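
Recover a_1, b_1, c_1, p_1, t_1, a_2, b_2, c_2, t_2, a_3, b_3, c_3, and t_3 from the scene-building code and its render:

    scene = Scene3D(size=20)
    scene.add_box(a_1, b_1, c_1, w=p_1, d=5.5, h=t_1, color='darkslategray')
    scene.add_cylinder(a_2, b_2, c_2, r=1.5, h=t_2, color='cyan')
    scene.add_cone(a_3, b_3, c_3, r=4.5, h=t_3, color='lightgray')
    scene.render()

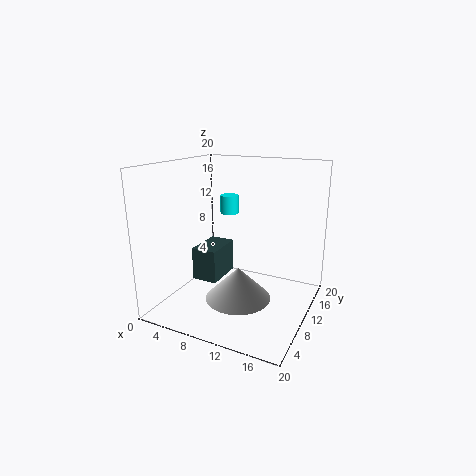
a_1 = 5, b_1 = 6, c_1 = 4.5, p_1 = 3.5, t_1 = 4.5, a_2 = 4.5, b_2 = 18, c_2 = 11, t_2 = 3, a_3 = 11, b_3 = 8, c_3 = 2, t_3 = 4.5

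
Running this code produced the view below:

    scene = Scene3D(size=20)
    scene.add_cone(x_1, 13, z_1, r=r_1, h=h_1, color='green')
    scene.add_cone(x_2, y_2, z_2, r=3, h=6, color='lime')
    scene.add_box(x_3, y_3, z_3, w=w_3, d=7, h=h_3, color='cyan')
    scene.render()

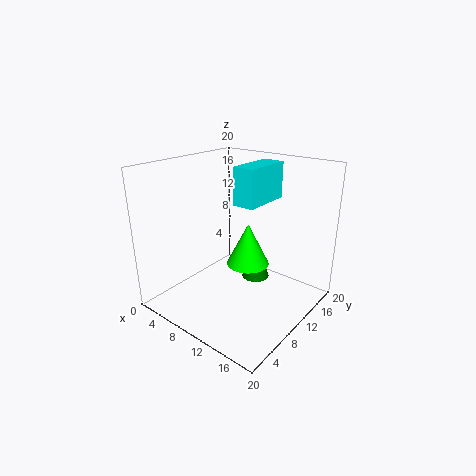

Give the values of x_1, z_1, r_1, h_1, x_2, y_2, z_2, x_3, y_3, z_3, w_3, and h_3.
x_1 = 11; z_1 = 3; r_1 = 2; h_1 = 6; x_2 = 11; y_2 = 11; z_2 = 6; x_3 = 10; y_3 = 9; z_3 = 15; w_3 = 3; h_3 = 5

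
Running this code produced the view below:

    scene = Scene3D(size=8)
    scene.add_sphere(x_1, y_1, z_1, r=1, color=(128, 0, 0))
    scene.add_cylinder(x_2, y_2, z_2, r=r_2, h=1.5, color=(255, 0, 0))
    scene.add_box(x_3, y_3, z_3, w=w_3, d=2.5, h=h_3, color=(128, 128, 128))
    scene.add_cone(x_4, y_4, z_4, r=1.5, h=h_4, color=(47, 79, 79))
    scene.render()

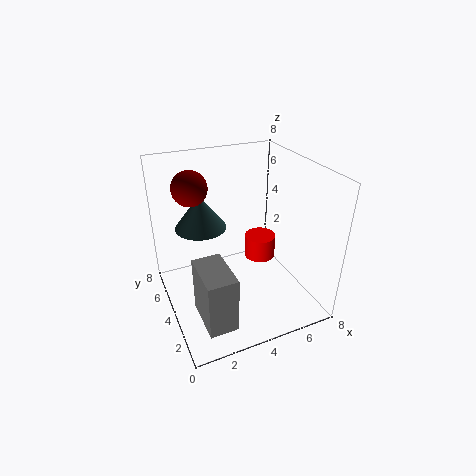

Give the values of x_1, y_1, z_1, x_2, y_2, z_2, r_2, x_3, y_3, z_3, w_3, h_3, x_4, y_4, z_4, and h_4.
x_1 = 2
y_1 = 6
z_1 = 6.5
x_2 = 6.5
y_2 = 6
z_2 = 1
r_2 = 1
x_3 = 1
y_3 = 0.5
z_3 = 1
w_3 = 1.5
h_3 = 3
x_4 = 2.5
y_4 = 6
z_4 = 4
h_4 = 2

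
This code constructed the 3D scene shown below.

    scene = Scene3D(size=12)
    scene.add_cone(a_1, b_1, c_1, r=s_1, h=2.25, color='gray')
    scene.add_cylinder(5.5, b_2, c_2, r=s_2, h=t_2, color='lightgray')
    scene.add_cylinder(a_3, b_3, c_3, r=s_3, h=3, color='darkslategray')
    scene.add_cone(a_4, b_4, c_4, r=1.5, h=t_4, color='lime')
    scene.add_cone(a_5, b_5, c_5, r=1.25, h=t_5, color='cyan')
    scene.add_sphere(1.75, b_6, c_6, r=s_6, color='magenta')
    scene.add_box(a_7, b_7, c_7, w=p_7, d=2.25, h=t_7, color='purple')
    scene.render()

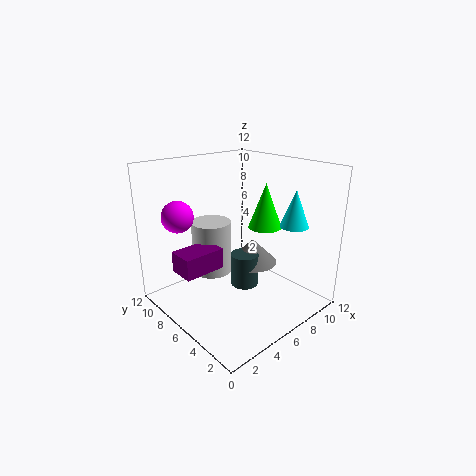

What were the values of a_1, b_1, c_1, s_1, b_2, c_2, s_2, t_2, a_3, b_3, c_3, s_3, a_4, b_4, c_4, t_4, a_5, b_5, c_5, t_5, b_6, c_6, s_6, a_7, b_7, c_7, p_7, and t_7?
a_1 = 8.75; b_1 = 7; c_1 = 2.5; s_1 = 2.25; b_2 = 9; c_2 = 2; s_2 = 1.75; t_2 = 4.75; a_3 = 7.5; b_3 = 6.75; c_3 = 0.75; s_3 = 1.25; a_4 = 9.5; b_4 = 6.25; c_4 = 6; t_4 = 4; a_5 = 10.5; b_5 = 3.75; c_5 = 6.5; t_5 = 3.25; b_6 = 8.25; c_6 = 8.25; s_6 = 1.25; a_7 = 1.25; b_7 = 6.5; c_7 = 3.5; p_7 = 3.5; t_7 = 1.75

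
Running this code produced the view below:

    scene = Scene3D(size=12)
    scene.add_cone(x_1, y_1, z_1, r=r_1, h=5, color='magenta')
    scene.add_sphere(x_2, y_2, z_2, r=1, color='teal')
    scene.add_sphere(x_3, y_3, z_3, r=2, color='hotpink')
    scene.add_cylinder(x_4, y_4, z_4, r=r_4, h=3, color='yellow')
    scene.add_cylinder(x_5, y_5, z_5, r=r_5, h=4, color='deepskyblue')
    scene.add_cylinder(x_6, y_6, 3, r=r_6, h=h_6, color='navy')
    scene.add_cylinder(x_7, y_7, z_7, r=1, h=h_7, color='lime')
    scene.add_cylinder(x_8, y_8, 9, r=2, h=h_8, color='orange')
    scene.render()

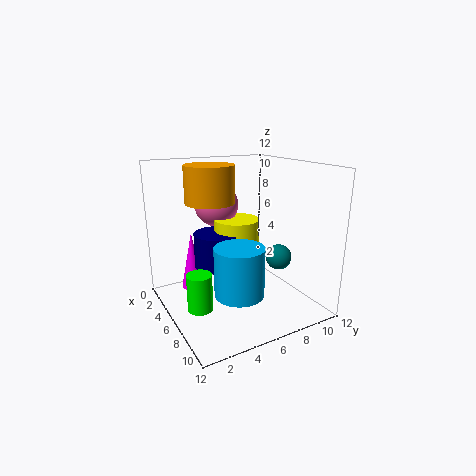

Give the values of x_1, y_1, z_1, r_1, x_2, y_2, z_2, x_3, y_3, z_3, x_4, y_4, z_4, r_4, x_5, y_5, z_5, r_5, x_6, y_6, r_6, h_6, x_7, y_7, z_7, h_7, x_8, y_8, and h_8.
x_1 = 3; y_1 = 3; z_1 = 1; r_1 = 1; x_2 = 9; y_2 = 8; z_2 = 5; x_3 = 2; y_3 = 6; z_3 = 8; x_4 = 4; y_4 = 7; z_4 = 4; r_4 = 2; x_5 = 8; y_5 = 5; z_5 = 2; r_5 = 2; x_6 = 4; y_6 = 5; r_6 = 2; h_6 = 3; x_7 = 7; y_7 = 2; z_7 = 1; h_7 = 3; x_8 = 5; y_8 = 4; h_8 = 3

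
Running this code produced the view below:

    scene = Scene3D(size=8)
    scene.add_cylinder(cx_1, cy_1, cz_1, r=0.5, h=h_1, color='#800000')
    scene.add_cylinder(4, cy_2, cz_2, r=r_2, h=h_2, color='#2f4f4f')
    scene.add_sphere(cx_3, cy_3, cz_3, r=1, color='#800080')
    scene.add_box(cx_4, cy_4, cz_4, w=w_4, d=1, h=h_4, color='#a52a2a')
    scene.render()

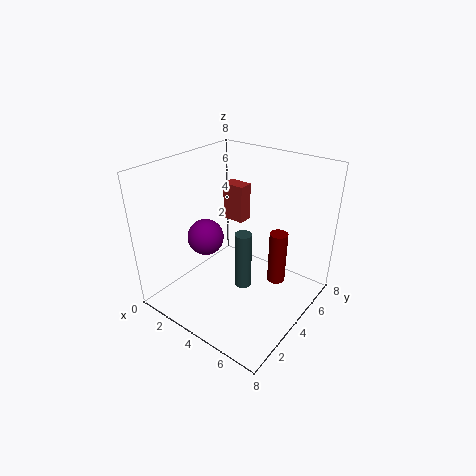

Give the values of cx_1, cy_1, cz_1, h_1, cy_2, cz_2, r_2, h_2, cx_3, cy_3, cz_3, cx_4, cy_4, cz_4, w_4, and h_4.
cx_1 = 6, cy_1 = 5, cz_1 = 1.5, h_1 = 3, cy_2 = 4.5, cz_2 = 0.5, r_2 = 0.5, h_2 = 3.5, cx_3 = 2.5, cy_3 = 3, cz_3 = 4, cx_4 = 0.5, cy_4 = 7, cz_4 = 3, w_4 = 1.5, h_4 = 2.5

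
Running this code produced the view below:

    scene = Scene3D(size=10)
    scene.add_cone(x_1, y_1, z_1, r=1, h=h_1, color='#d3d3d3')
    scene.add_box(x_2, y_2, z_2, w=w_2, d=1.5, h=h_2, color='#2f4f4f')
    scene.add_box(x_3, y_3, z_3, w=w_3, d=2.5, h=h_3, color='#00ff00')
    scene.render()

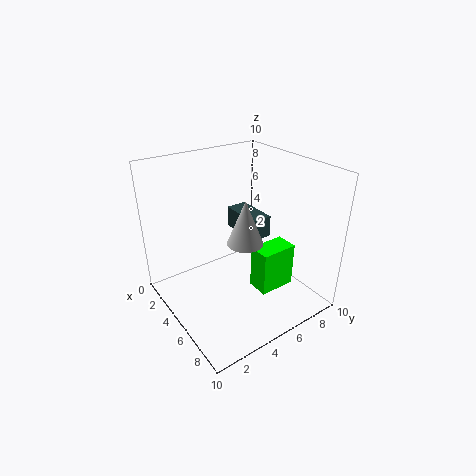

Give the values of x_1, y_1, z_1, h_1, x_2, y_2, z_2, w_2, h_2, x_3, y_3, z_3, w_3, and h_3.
x_1 = 8.5; y_1 = 3; z_1 = 7; h_1 = 2.5; x_2 = 3; y_2 = 5.5; z_2 = 5; w_2 = 3; h_2 = 1.5; x_3 = 6.5; y_3 = 5; z_3 = 2; w_3 = 1.5; h_3 = 3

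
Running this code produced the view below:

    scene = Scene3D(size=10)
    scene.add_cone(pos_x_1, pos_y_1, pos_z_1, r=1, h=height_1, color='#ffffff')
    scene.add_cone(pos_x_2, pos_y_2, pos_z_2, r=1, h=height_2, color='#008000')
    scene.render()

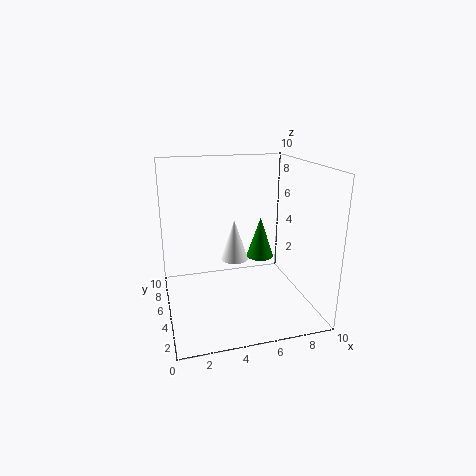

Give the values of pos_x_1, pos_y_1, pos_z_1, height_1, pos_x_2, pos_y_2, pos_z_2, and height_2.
pos_x_1 = 5, pos_y_1 = 6, pos_z_1 = 3, height_1 = 3, pos_x_2 = 7, pos_y_2 = 6, pos_z_2 = 3, height_2 = 3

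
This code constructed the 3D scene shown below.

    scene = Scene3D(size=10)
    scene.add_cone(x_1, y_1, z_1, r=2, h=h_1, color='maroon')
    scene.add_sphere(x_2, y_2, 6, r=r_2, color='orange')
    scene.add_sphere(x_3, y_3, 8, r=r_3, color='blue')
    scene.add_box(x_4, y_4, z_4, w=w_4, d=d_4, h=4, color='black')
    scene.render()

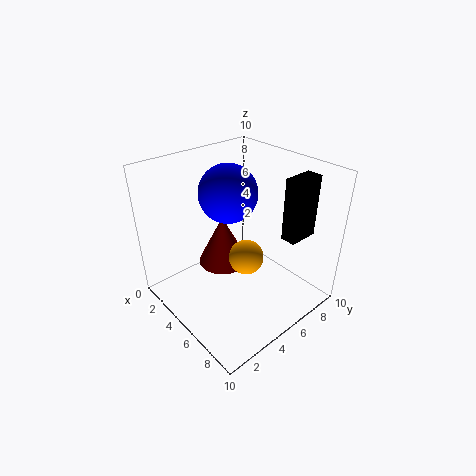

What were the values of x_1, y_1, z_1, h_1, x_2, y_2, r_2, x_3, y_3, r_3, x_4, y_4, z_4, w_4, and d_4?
x_1 = 2
y_1 = 6
z_1 = 1
h_1 = 4
x_2 = 8
y_2 = 3
r_2 = 1
x_3 = 4
y_3 = 5
r_3 = 2
x_4 = 8
y_4 = 6
z_4 = 6
w_4 = 1
d_4 = 2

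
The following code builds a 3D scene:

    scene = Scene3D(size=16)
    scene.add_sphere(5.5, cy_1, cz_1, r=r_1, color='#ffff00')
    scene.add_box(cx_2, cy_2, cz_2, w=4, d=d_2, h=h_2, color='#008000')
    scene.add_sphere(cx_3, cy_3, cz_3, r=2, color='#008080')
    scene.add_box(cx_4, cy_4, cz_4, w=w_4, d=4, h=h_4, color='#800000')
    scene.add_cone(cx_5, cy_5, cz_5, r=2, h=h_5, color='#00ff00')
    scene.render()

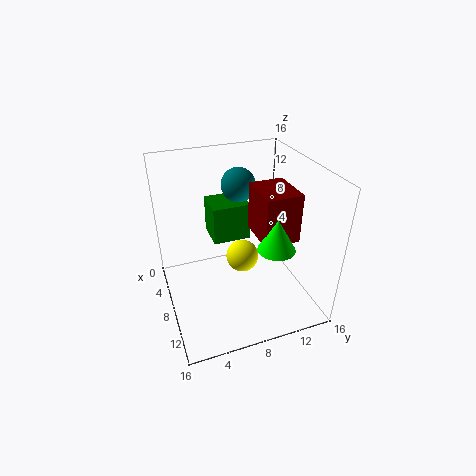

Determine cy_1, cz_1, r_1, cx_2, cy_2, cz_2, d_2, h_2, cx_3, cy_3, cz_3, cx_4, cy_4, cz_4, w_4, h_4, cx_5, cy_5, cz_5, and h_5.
cy_1 = 9.5
cz_1 = 3.5
r_1 = 2
cx_2 = 1.5
cy_2 = 6
cz_2 = 6
d_2 = 4.5
h_2 = 4.5
cx_3 = 4
cy_3 = 9.5
cz_3 = 12.5
cx_4 = 6
cy_4 = 10
cz_4 = 8
w_4 = 5
h_4 = 5.5
cx_5 = 11.5
cy_5 = 11
cz_5 = 8
h_5 = 3.5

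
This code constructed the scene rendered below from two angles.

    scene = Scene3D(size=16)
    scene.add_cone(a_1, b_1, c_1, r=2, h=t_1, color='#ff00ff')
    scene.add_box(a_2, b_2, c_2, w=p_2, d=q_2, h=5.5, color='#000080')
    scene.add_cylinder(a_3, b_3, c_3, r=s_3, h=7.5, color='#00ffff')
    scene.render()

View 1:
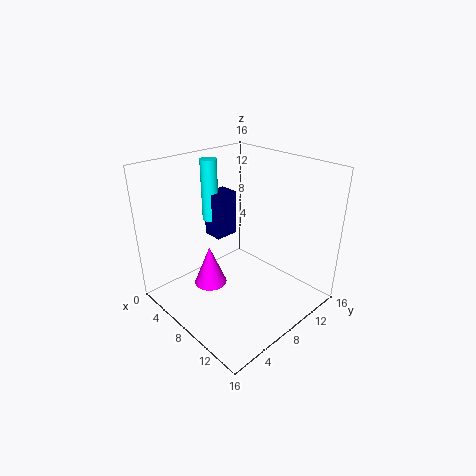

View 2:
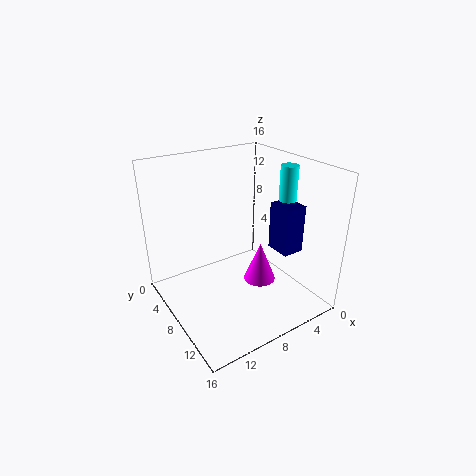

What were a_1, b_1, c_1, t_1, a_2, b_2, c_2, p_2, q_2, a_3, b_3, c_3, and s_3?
a_1 = 4
b_1 = 7
c_1 = 0.5
t_1 = 5
a_2 = 1.5
b_2 = 8.5
c_2 = 6
p_2 = 2.5
q_2 = 3
a_3 = 2
b_3 = 9
c_3 = 8
s_3 = 1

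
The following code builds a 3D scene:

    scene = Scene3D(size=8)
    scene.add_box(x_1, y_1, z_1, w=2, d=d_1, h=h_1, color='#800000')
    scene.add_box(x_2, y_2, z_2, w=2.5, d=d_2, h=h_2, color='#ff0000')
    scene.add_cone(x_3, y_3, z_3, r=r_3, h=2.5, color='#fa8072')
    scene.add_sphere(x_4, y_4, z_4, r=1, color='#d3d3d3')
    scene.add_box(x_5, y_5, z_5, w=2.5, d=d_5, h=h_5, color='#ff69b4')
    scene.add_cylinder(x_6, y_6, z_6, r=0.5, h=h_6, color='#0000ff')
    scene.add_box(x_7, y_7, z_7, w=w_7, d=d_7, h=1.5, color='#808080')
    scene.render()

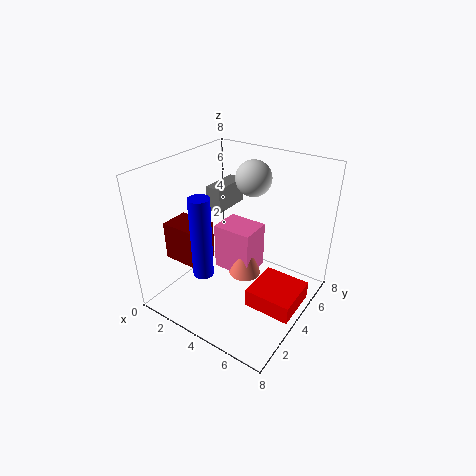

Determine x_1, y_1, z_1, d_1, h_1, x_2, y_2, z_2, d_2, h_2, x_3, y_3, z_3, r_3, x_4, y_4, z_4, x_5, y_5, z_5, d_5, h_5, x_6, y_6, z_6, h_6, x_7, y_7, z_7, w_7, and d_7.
x_1 = 1.5
y_1 = 1
z_1 = 3.5
d_1 = 1.5
h_1 = 2
x_2 = 5.5
y_2 = 2.5
z_2 = 1
d_2 = 2.5
h_2 = 1
x_3 = 3.5
y_3 = 5.5
z_3 = 0.5
r_3 = 1
x_4 = 4
y_4 = 5.5
z_4 = 7
x_5 = 1.5
y_5 = 5
z_5 = 0.5
d_5 = 2
h_5 = 3
x_6 = 4
y_6 = 1
z_6 = 3.5
h_6 = 4
x_7 = 1
y_7 = 5
z_7 = 4.5
w_7 = 1
d_7 = 2.5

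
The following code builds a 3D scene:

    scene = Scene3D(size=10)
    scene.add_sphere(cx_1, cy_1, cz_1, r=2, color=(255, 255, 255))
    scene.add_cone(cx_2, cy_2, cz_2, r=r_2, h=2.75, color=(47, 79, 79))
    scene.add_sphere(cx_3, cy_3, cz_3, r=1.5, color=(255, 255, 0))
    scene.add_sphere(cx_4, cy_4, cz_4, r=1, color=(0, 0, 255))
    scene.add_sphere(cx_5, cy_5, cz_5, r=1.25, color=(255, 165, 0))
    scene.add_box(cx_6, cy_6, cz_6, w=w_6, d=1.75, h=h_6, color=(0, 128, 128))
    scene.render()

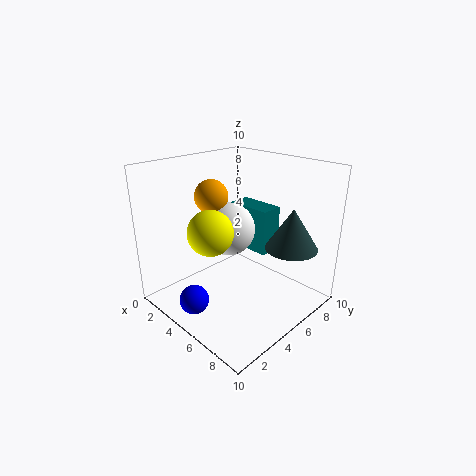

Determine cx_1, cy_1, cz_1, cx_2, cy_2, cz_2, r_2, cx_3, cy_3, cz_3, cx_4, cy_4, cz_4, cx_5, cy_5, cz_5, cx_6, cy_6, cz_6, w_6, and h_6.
cx_1 = 3
cy_1 = 6
cz_1 = 4.75
cx_2 = 8.25
cy_2 = 6.75
cz_2 = 4.75
r_2 = 1.75
cx_3 = 4.75
cy_3 = 2.75
cz_3 = 6
cx_4 = 4.25
cy_4 = 1.5
cz_4 = 1.25
cx_5 = 2
cy_5 = 5.25
cz_5 = 7.25
cx_6 = 1.75
cy_6 = 7.5
cz_6 = 2.75
w_6 = 3.5
h_6 = 3.5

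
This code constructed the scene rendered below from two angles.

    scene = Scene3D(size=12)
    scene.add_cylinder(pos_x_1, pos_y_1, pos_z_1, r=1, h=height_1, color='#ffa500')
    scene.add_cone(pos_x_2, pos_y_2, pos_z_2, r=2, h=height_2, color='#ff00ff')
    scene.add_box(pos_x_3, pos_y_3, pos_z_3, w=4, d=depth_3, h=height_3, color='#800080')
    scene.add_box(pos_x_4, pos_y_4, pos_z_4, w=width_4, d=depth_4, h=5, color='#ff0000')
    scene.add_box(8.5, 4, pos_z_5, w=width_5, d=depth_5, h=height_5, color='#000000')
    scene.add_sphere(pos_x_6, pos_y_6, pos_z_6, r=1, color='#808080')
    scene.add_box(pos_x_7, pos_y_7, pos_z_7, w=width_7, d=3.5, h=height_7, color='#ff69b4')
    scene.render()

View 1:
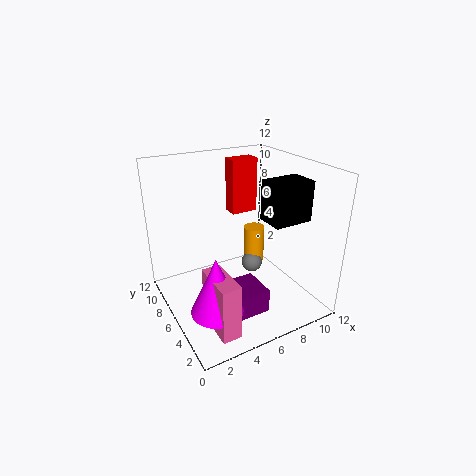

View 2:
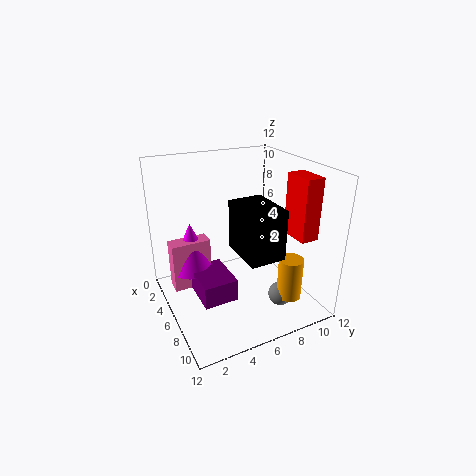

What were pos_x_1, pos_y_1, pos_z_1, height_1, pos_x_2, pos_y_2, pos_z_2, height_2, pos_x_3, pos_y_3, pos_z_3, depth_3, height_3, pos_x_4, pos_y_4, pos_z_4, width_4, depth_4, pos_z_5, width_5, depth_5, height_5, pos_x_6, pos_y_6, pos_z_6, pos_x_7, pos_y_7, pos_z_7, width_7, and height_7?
pos_x_1 = 9.5
pos_y_1 = 9
pos_z_1 = 1.5
height_1 = 3.5
pos_x_2 = 2.5
pos_y_2 = 3
pos_z_2 = 2
height_2 = 4.5
pos_x_3 = 3
pos_y_3 = 2.5
pos_z_3 = 0.5
depth_3 = 3
height_3 = 2
pos_x_4 = 7.5
pos_y_4 = 9.5
pos_z_4 = 6.5
width_4 = 2.5
depth_4 = 1.5
pos_z_5 = 7
width_5 = 3.5
depth_5 = 2.5
height_5 = 3.5
pos_x_6 = 9
pos_y_6 = 8.5
pos_z_6 = 1.5
pos_x_7 = 2
pos_y_7 = 1
pos_z_7 = 0.5
width_7 = 1.5
height_7 = 4.5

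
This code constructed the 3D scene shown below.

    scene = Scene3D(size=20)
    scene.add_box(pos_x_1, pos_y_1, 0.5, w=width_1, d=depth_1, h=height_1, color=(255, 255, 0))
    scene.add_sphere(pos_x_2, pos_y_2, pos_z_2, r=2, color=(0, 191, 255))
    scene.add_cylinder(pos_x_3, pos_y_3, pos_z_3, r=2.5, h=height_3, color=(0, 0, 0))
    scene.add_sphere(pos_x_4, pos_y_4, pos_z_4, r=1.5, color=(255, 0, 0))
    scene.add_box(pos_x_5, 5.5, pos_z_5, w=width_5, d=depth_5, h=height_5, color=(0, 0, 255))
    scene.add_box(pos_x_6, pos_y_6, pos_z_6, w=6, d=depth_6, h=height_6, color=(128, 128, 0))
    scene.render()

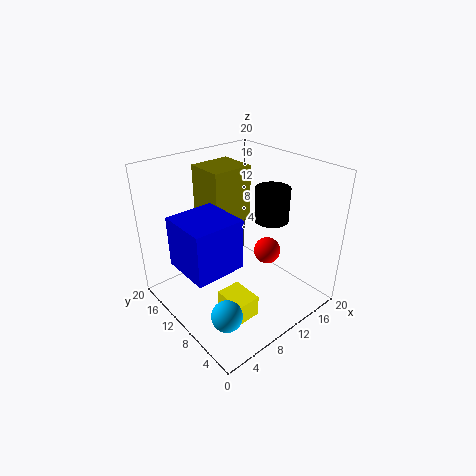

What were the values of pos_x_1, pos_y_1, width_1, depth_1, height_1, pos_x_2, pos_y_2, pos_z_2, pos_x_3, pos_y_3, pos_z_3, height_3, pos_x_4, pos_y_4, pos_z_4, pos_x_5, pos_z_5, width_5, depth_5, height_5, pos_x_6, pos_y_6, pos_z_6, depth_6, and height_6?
pos_x_1 = 5.5; pos_y_1 = 4.5; width_1 = 3.5; depth_1 = 4.5; height_1 = 3; pos_x_2 = 3.5; pos_y_2 = 4.5; pos_z_2 = 3.5; pos_x_3 = 16; pos_y_3 = 9.5; pos_z_3 = 11; height_3 = 5; pos_x_4 = 8; pos_y_4 = 2.5; pos_z_4 = 12.5; pos_x_5 = 0.5; pos_z_5 = 9; width_5 = 6.5; depth_5 = 6.5; height_5 = 6.5; pos_x_6 = 8; pos_y_6 = 12; pos_z_6 = 11; depth_6 = 5.5; height_6 = 8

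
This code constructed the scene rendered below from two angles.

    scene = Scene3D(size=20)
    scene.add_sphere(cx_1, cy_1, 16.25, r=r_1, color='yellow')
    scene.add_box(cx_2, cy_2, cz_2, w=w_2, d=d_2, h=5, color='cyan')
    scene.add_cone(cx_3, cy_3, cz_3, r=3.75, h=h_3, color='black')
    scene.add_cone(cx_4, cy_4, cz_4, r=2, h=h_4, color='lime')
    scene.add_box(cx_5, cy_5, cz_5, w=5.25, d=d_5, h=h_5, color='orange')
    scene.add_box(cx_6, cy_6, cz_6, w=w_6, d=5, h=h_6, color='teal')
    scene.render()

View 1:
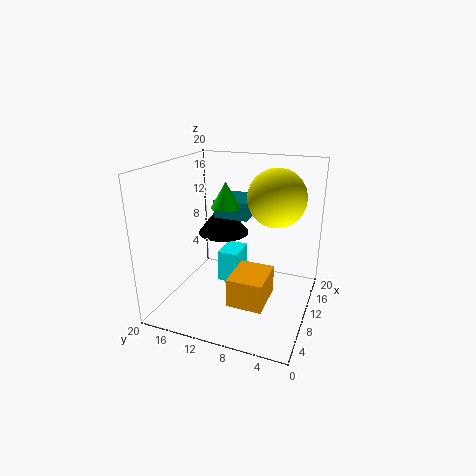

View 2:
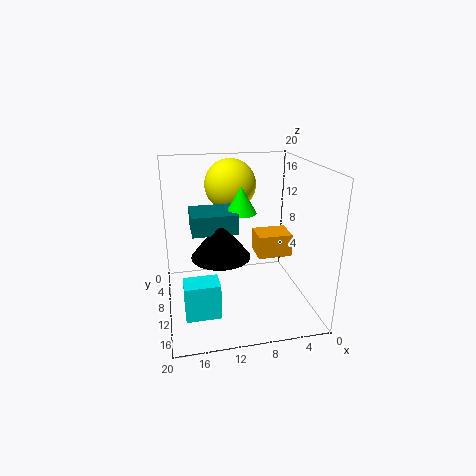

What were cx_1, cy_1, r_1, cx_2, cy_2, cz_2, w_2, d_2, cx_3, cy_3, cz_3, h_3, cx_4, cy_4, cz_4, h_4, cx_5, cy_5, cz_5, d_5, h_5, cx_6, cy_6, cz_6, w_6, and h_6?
cx_1 = 10
cy_1 = 4.75
r_1 = 3.75
cx_2 = 13.25
cy_2 = 11.5
cz_2 = 0.5
w_2 = 4.75
d_2 = 3.25
cx_3 = 13
cy_3 = 13.5
cz_3 = 9.25
h_3 = 4.75
cx_4 = 10
cy_4 = 11.75
cz_4 = 14.25
h_4 = 3.5
cx_5 = 1
cy_5 = 3.75
cz_5 = 5.25
d_5 = 4.25
h_5 = 3.5
cx_6 = 10.75
cy_6 = 9
cz_6 = 12.25
w_6 = 5.75
h_6 = 2.5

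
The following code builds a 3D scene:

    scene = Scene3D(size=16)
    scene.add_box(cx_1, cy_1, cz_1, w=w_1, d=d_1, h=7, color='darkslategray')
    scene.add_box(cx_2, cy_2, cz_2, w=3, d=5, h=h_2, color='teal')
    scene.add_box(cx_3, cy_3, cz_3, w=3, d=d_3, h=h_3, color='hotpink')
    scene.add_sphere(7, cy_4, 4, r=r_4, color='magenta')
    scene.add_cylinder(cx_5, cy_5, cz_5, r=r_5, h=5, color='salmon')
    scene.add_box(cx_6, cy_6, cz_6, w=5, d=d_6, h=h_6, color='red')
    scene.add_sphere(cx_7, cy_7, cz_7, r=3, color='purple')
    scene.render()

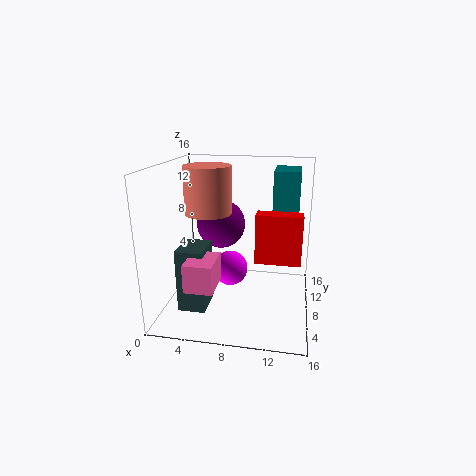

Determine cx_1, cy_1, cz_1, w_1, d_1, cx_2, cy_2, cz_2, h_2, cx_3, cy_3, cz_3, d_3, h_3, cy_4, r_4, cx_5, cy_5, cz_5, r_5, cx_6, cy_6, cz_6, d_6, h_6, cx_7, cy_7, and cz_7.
cx_1 = 2; cy_1 = 4; cz_1 = 0.5; w_1 = 3; d_1 = 4; cx_2 = 11.5; cy_2 = 10.5; cz_2 = 9.5; h_2 = 5.5; cx_3 = 3.5; cy_3 = 2; cz_3 = 4; d_3 = 4; h_3 = 3; cy_4 = 8.5; r_4 = 2; cx_5 = 5; cy_5 = 7; cz_5 = 11; r_5 = 2.5; cx_6 = 10; cy_6 = 7; cz_6 = 5.5; d_6 = 2; h_6 = 5.5; cx_7 = 5; cy_7 = 12.5; cz_7 = 8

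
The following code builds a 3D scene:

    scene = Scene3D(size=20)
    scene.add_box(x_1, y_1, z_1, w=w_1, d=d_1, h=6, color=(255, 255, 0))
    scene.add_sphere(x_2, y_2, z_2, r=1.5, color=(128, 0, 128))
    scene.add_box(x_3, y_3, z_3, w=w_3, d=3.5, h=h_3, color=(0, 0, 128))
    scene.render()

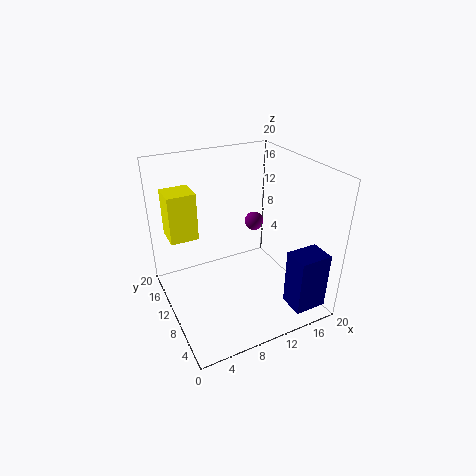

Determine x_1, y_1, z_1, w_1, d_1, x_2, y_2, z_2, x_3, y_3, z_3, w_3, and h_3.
x_1 = 0.5; y_1 = 9; z_1 = 12; w_1 = 3.5; d_1 = 3.5; x_2 = 16; y_2 = 16; z_2 = 8.5; x_3 = 14.5; y_3 = 1; z_3 = 1.5; w_3 = 4.5; h_3 = 8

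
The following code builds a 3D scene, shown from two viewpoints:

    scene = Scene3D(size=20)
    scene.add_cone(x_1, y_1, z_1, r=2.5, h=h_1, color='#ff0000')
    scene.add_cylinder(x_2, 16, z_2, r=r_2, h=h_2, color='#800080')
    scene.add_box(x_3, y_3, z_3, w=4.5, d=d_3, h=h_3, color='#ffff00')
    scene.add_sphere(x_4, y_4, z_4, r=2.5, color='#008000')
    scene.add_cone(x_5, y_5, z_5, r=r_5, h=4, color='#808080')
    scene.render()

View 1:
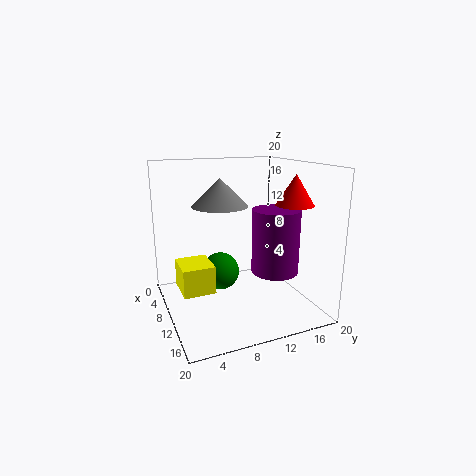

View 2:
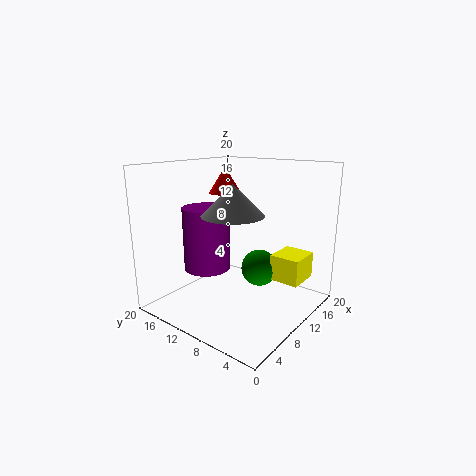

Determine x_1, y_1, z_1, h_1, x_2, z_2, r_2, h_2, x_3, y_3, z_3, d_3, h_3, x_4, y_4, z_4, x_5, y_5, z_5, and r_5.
x_1 = 14.5, y_1 = 16, z_1 = 15, h_1 = 4, x_2 = 10, z_2 = 4, r_2 = 3.5, h_2 = 9.5, x_3 = 10.5, y_3 = 1, z_3 = 5, d_3 = 4, h_3 = 3.5, x_4 = 11, y_4 = 7, z_4 = 6, x_5 = 7, y_5 = 8.5, z_5 = 14, r_5 = 4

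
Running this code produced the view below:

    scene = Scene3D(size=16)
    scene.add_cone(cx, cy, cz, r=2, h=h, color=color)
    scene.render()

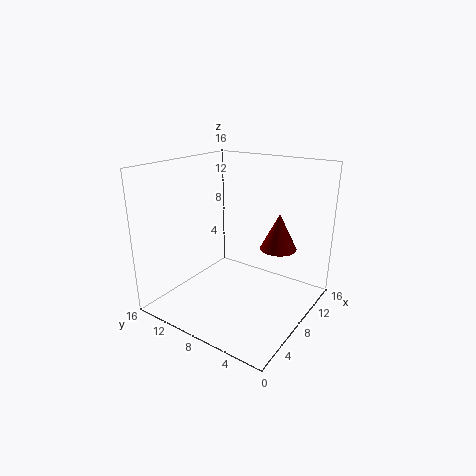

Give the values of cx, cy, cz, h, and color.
cx = 10, cy = 4, cz = 7, h = 4, color = 'maroon'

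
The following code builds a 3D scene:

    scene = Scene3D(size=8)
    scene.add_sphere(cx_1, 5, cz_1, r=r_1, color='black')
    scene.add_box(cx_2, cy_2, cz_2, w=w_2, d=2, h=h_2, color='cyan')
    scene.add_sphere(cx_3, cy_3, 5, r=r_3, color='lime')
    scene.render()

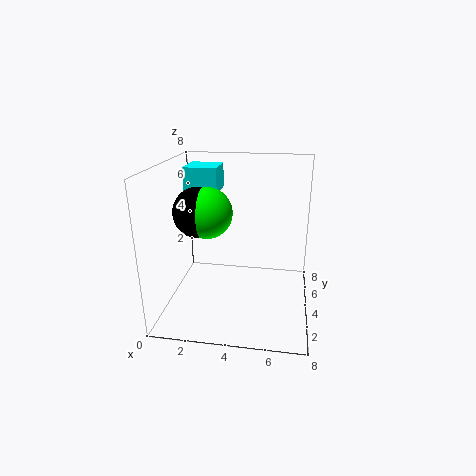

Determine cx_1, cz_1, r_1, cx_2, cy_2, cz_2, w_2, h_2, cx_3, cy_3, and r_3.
cx_1 = 1.5, cz_1 = 5, r_1 = 1.5, cx_2 = 0.5, cy_2 = 5.5, cz_2 = 6, w_2 = 2, h_2 = 1.5, cx_3 = 2, cy_3 = 5, r_3 = 1.5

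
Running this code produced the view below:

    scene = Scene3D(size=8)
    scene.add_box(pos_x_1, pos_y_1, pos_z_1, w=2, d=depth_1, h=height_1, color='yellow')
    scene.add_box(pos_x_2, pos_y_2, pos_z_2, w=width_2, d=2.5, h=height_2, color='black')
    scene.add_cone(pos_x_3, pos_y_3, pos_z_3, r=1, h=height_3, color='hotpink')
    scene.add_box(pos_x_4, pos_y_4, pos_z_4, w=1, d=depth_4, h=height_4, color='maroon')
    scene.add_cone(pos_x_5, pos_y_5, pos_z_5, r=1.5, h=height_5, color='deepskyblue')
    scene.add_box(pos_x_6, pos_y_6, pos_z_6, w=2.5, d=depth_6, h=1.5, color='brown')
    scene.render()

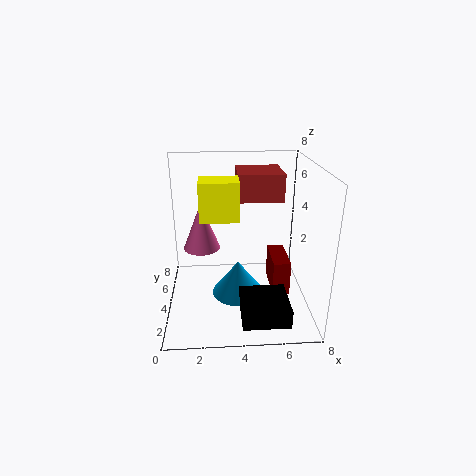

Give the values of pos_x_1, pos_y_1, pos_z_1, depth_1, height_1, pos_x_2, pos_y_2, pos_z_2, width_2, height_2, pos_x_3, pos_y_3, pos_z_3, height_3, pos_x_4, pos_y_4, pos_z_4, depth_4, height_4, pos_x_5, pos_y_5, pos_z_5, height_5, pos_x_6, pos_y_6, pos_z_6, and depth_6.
pos_x_1 = 2
pos_y_1 = 2.5
pos_z_1 = 5.5
depth_1 = 1.5
height_1 = 2
pos_x_2 = 4
pos_y_2 = 0.5
pos_z_2 = 0.5
width_2 = 2.5
height_2 = 1
pos_x_3 = 2
pos_y_3 = 4
pos_z_3 = 3.5
height_3 = 2.5
pos_x_4 = 6
pos_y_4 = 3.5
pos_z_4 = 0.5
depth_4 = 2.5
height_4 = 2
pos_x_5 = 4
pos_y_5 = 4
pos_z_5 = 0.5
height_5 = 2
pos_x_6 = 4
pos_y_6 = 4
pos_z_6 = 6
depth_6 = 2.5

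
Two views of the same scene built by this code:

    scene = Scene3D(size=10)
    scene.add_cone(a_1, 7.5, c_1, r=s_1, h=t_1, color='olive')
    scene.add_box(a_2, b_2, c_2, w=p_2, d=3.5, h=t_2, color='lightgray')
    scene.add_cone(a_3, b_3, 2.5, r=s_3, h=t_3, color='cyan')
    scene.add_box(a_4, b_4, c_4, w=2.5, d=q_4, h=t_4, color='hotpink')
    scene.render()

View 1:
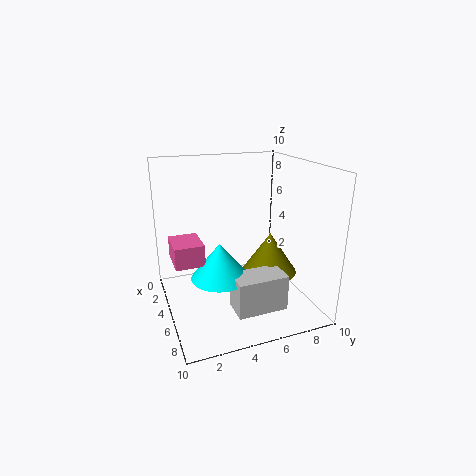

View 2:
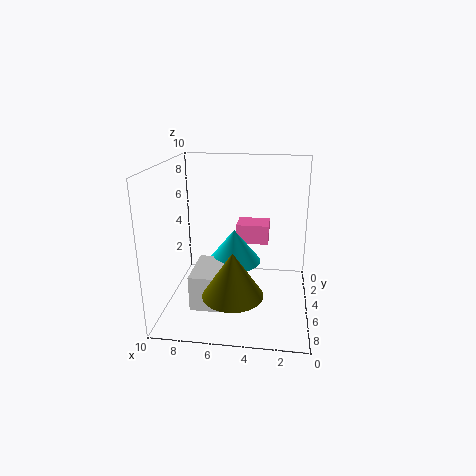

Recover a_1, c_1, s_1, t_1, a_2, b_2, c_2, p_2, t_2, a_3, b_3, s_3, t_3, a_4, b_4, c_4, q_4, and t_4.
a_1 = 5; c_1 = 2; s_1 = 2; t_1 = 3; a_2 = 6; b_2 = 4; c_2 = 0.5; p_2 = 2; t_2 = 2.5; a_3 = 5.5; b_3 = 3.5; s_3 = 2; t_3 = 2.5; a_4 = 3; b_4 = 0.5; c_4 = 3.5; q_4 = 2; t_4 = 1.5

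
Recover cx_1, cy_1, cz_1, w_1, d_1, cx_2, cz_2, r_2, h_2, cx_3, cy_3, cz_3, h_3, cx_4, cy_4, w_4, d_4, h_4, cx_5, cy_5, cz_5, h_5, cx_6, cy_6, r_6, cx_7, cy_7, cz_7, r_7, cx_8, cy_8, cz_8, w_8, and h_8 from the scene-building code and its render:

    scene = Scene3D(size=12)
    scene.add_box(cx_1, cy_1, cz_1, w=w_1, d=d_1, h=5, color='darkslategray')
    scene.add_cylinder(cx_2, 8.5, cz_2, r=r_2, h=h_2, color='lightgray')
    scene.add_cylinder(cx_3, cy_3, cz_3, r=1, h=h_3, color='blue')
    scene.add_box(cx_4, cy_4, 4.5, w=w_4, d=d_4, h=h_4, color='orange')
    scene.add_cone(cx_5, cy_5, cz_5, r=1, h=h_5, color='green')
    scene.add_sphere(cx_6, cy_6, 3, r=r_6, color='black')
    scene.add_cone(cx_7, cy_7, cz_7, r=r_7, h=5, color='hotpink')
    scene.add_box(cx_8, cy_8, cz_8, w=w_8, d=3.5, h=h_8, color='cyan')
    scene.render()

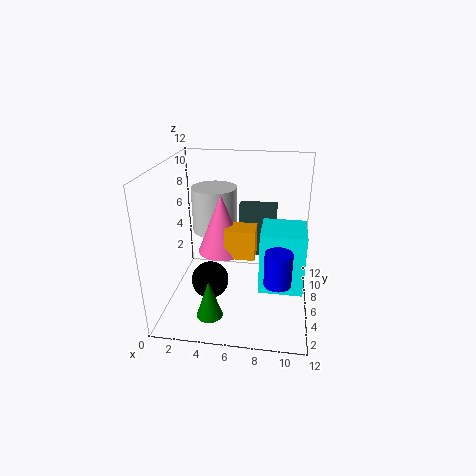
cx_1 = 5.5; cy_1 = 9.5; cz_1 = 2.5; w_1 = 3.5; d_1 = 1.5; cx_2 = 3.5; cz_2 = 5.5; r_2 = 2; h_2 = 4; cx_3 = 9.5; cy_3 = 2; cz_3 = 4.5; h_3 = 2.5; cx_4 = 5; cy_4 = 5; w_4 = 2.5; d_4 = 2; h_4 = 2.5; cx_5 = 4.5; cy_5 = 1.5; cz_5 = 1.5; h_5 = 3; cx_6 = 4; cy_6 = 4; r_6 = 1.5; cx_7 = 4.5; cy_7 = 6.5; cz_7 = 4.5; r_7 = 2; cx_8 = 8; cy_8 = 3.5; cz_8 = 2.5; w_8 = 3.5; h_8 = 5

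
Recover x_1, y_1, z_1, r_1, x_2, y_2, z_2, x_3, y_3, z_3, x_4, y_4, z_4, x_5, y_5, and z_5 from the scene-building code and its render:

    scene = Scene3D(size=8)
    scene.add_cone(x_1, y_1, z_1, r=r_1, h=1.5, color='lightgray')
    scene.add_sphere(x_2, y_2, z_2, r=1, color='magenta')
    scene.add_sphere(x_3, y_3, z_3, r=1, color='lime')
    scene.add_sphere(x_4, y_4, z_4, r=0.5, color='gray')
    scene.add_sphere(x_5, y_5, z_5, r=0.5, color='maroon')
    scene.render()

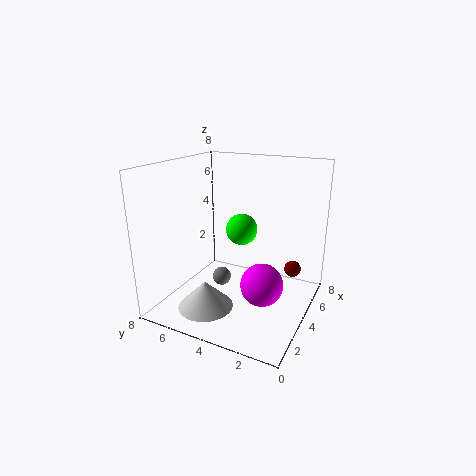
x_1 = 2; y_1 = 5; z_1 = 0.5; r_1 = 1.5; x_2 = 1.5; y_2 = 1.5; z_2 = 3; x_3 = 6.5; y_3 = 5; z_3 = 3.5; x_4 = 3; y_4 = 4.5; z_4 = 2; x_5 = 6.5; y_5 = 1.5; z_5 = 1.5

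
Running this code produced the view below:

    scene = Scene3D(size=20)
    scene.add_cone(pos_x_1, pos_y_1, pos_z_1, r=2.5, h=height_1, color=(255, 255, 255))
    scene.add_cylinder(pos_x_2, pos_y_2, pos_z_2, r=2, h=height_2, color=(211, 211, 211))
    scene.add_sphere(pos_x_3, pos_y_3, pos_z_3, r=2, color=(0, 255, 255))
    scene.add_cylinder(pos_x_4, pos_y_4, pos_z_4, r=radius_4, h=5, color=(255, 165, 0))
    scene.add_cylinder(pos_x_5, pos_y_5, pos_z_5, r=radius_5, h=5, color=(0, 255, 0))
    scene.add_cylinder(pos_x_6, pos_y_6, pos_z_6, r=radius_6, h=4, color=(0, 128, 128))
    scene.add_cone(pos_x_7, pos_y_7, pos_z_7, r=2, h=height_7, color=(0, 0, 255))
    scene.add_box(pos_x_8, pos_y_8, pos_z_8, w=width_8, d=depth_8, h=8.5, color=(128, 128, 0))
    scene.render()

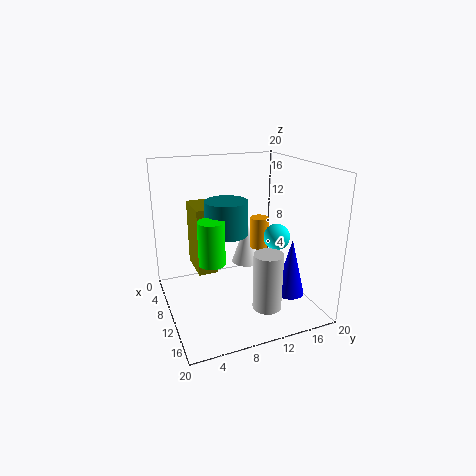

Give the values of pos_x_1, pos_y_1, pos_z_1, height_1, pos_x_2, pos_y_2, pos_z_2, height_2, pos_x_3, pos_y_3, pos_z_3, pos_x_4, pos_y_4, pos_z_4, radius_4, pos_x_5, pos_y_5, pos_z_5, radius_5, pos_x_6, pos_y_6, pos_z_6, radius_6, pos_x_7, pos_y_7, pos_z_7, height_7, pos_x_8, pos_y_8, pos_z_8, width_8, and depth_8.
pos_x_1 = 3, pos_y_1 = 14.5, pos_z_1 = 2.5, height_1 = 7, pos_x_2 = 14.5, pos_y_2 = 12.5, pos_z_2 = 1, height_2 = 8, pos_x_3 = 8.5, pos_y_3 = 17, pos_z_3 = 8.5, pos_x_4 = 4.5, pos_y_4 = 16, pos_z_4 = 5.5, radius_4 = 1.5, pos_x_5 = 17, pos_y_5 = 4, pos_z_5 = 10.5, radius_5 = 1.5, pos_x_6 = 15, pos_y_6 = 6.5, pos_z_6 = 13, radius_6 = 2.5, pos_x_7 = 14.5, pos_y_7 = 16, pos_z_7 = 2.5, height_7 = 8, pos_x_8 = 8, pos_y_8 = 3.5, pos_z_8 = 7, width_8 = 5, depth_8 = 2.5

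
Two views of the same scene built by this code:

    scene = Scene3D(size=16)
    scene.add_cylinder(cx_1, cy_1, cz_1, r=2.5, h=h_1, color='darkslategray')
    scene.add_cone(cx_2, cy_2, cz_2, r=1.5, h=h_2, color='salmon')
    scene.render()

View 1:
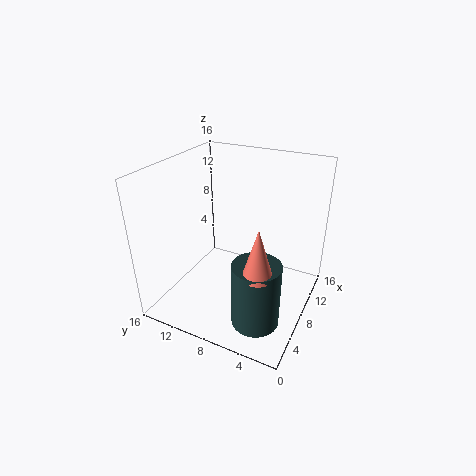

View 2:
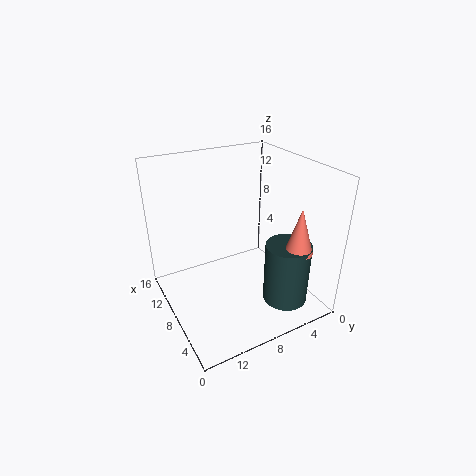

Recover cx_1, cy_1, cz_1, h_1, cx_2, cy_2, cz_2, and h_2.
cx_1 = 4
cy_1 = 4
cz_1 = 1
h_1 = 7
cx_2 = 3
cy_2 = 3.5
cz_2 = 7.5
h_2 = 5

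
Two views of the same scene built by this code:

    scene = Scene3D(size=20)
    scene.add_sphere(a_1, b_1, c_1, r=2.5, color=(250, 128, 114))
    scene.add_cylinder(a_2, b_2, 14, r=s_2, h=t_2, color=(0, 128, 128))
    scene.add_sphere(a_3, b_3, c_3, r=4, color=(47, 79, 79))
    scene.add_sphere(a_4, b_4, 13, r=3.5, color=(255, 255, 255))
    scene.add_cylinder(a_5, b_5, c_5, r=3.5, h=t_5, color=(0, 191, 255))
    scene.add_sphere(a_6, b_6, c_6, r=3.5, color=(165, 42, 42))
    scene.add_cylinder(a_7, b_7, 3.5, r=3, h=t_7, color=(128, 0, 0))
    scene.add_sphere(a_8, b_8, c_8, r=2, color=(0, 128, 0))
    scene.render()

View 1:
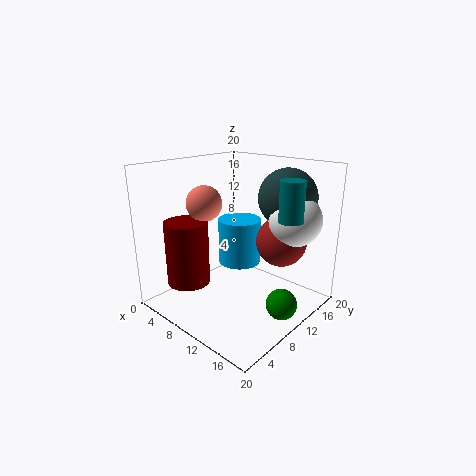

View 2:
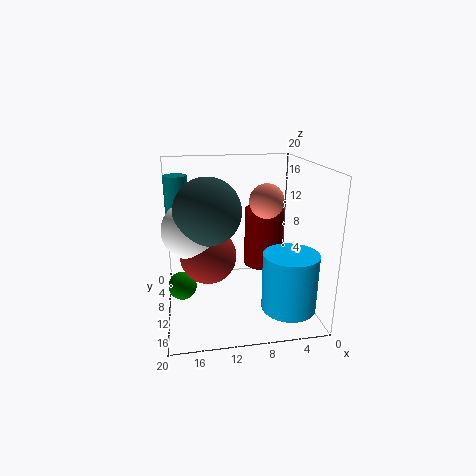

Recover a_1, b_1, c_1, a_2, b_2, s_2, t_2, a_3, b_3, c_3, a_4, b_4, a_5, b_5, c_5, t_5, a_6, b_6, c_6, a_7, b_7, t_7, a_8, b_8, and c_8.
a_1 = 5.5; b_1 = 8; c_1 = 14.5; a_2 = 18; b_2 = 10.5; s_2 = 1.5; t_2 = 5; a_3 = 14.5; b_3 = 15; c_3 = 15.5; a_4 = 16.5; b_4 = 14; a_5 = 4.5; b_5 = 16.5; c_5 = 2.5; t_5 = 7.5; a_6 = 14.5; b_6 = 14; c_6 = 9.5; a_7 = 5; b_7 = 5; t_7 = 9; a_8 = 18; b_8 = 9.5; c_8 = 3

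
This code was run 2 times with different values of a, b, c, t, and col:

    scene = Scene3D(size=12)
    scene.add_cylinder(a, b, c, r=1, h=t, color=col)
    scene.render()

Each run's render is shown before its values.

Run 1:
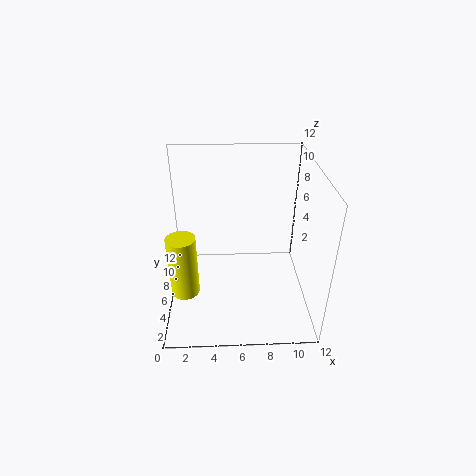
a = 2, b = 1.5, c = 4.5, t = 4.5, col = 'yellow'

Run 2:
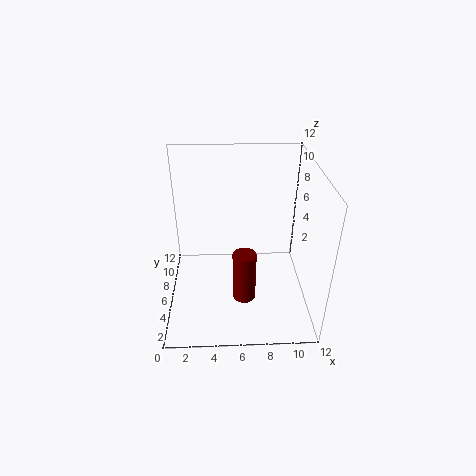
a = 6.5, b = 5, c = 0.5, t = 4.5, col = 'maroon'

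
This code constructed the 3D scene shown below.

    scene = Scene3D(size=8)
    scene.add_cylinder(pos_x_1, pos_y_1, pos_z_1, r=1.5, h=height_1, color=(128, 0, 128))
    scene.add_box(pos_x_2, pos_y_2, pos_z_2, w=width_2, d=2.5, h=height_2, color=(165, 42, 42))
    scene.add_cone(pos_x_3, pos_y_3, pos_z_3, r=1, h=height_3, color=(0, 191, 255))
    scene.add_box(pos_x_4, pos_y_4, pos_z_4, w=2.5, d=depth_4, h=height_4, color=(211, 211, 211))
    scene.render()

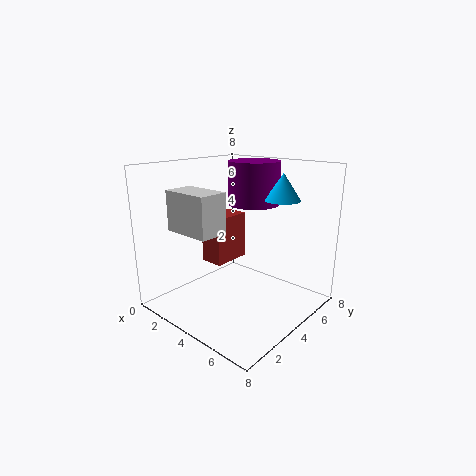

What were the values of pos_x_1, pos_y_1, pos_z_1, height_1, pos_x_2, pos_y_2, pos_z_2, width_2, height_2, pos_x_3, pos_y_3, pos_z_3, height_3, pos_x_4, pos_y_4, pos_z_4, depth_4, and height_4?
pos_x_1 = 3.5; pos_y_1 = 6; pos_z_1 = 5.5; height_1 = 2.5; pos_x_2 = 0.5; pos_y_2 = 4.5; pos_z_2 = 1.5; width_2 = 1.5; height_2 = 3; pos_x_3 = 5.5; pos_y_3 = 6; pos_z_3 = 6; height_3 = 1.5; pos_x_4 = 2.5; pos_y_4 = 0.5; pos_z_4 = 5; depth_4 = 1.5; height_4 = 2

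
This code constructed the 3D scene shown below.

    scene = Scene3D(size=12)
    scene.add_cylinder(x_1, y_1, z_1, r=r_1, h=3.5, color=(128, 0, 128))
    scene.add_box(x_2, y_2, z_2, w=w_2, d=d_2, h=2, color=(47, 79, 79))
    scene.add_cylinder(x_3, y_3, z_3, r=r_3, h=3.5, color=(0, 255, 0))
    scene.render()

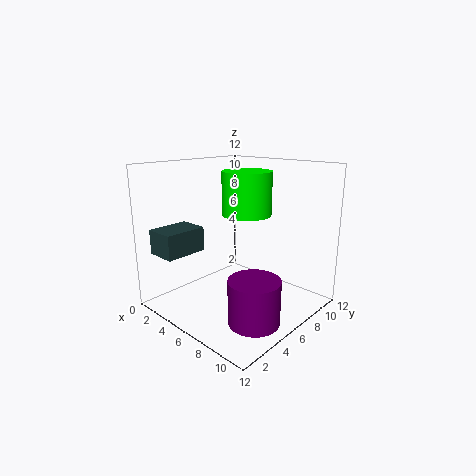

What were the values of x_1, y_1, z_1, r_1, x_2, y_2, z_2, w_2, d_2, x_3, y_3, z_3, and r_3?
x_1 = 9.5, y_1 = 4, z_1 = 0.5, r_1 = 2, x_2 = 1.5, y_2 = 0.5, z_2 = 5, w_2 = 2.5, d_2 = 3.5, x_3 = 6.5, y_3 = 6.5, z_3 = 8, r_3 = 2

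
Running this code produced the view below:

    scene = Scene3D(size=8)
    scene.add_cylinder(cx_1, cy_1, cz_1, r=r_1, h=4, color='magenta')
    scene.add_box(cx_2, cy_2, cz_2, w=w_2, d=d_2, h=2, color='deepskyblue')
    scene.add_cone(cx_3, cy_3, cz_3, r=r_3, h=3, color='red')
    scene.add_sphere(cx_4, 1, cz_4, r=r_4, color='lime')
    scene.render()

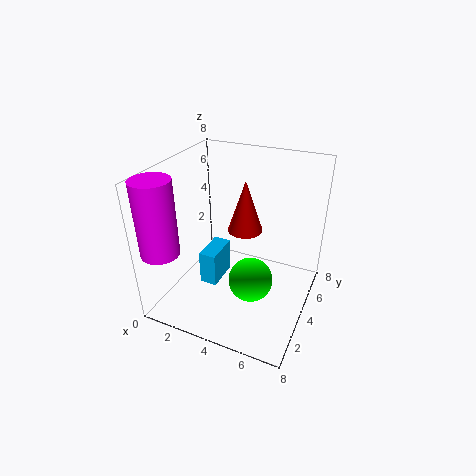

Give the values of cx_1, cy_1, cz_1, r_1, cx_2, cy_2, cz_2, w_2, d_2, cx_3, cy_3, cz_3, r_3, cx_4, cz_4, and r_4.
cx_1 = 1; cy_1 = 1; cz_1 = 4; r_1 = 1; cx_2 = 2; cy_2 = 3; cz_2 = 1; w_2 = 1; d_2 = 2; cx_3 = 4; cy_3 = 5; cz_3 = 4; r_3 = 1; cx_4 = 6; cz_4 = 4; r_4 = 1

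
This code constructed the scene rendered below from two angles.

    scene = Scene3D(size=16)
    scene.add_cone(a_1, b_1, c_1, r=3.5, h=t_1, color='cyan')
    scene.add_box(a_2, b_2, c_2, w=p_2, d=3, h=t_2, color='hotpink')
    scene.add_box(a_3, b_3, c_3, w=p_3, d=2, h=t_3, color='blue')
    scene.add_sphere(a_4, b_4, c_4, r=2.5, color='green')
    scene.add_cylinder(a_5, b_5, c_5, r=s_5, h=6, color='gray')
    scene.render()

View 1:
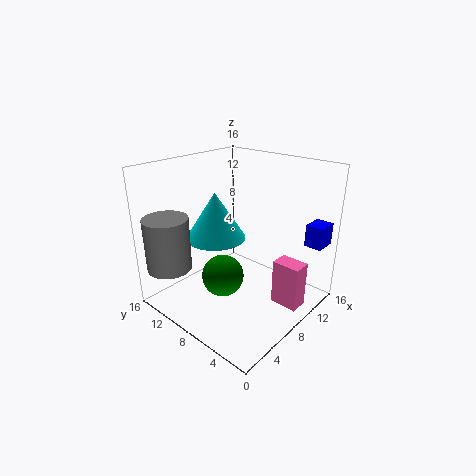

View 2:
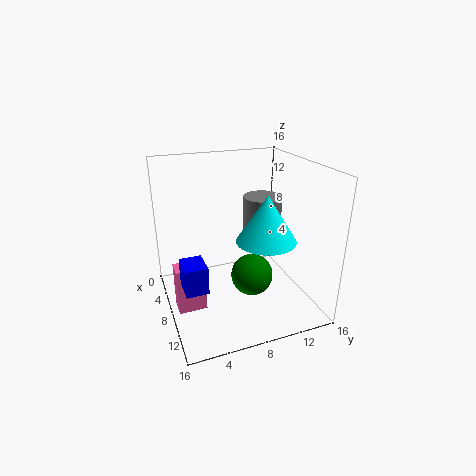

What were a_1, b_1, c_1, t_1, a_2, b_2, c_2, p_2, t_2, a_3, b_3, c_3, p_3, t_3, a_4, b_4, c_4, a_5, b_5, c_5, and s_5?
a_1 = 8
b_1 = 11.5
c_1 = 7
t_1 = 5.5
a_2 = 8.5
b_2 = 0.5
c_2 = 1.5
p_2 = 2
t_2 = 5
a_3 = 13
b_3 = 0.5
c_3 = 7
p_3 = 2.5
t_3 = 2.5
a_4 = 7.5
b_4 = 10
c_4 = 2.5
a_5 = 2.5
b_5 = 13.5
c_5 = 4.5
s_5 = 2.5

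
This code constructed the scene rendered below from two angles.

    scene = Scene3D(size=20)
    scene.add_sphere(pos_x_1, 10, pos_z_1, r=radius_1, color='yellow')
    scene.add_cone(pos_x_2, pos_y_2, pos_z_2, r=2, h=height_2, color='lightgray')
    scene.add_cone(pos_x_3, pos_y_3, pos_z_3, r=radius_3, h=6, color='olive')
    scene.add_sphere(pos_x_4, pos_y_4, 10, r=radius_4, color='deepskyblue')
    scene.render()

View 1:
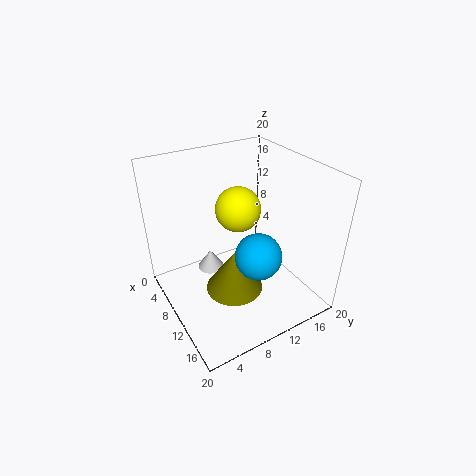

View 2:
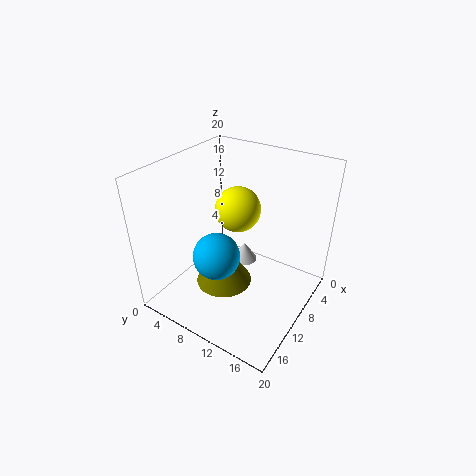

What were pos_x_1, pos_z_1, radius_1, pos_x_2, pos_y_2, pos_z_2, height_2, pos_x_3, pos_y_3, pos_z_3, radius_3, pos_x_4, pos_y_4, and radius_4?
pos_x_1 = 10; pos_z_1 = 14.5; radius_1 = 3; pos_x_2 = 5; pos_y_2 = 8; pos_z_2 = 2.5; height_2 = 3; pos_x_3 = 11.5; pos_y_3 = 8.5; pos_z_3 = 3; radius_3 = 4; pos_x_4 = 15; pos_y_4 = 10; radius_4 = 3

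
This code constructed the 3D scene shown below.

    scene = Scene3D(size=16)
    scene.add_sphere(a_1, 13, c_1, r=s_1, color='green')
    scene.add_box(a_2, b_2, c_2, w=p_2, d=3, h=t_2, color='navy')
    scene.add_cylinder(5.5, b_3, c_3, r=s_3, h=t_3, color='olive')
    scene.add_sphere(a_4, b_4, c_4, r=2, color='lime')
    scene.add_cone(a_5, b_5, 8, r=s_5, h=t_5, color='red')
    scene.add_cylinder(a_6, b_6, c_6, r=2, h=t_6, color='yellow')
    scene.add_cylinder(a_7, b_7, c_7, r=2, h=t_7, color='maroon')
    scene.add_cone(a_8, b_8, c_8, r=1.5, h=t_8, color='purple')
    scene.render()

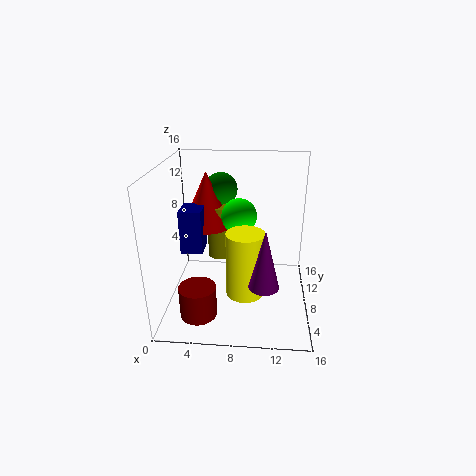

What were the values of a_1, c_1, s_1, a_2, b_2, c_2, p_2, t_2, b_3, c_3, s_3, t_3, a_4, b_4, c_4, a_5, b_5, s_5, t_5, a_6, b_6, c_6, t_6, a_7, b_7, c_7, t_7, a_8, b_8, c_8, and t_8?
a_1 = 5.5, c_1 = 12, s_1 = 2, a_2 = 1.5, b_2 = 7.5, c_2 = 6, p_2 = 2.5, t_2 = 5, b_3 = 11.5, c_3 = 4, s_3 = 1.5, t_3 = 6.5, a_4 = 8, b_4 = 9.5, c_4 = 10, a_5 = 4, b_5 = 11.5, s_5 = 3, t_5 = 6.5, a_6 = 9, b_6 = 5, c_6 = 3, t_6 = 7, a_7 = 4, b_7 = 4, c_7 = 0.5, t_7 = 3.5, a_8 = 11, b_8 = 2.5, c_8 = 5.5, t_8 = 6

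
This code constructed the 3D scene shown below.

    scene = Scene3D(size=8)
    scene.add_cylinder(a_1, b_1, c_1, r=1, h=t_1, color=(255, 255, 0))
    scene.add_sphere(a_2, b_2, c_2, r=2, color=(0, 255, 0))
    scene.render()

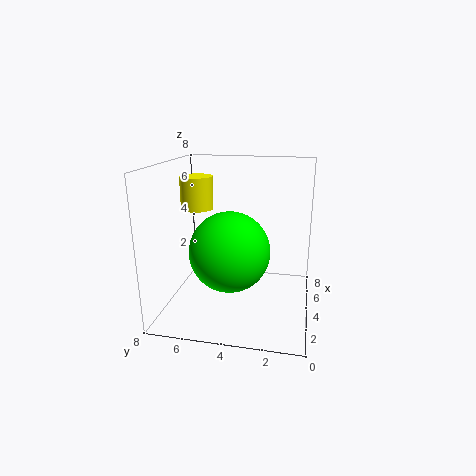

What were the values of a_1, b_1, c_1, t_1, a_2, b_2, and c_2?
a_1 = 6; b_1 = 7; c_1 = 5; t_1 = 2; a_2 = 2; b_2 = 4; c_2 = 4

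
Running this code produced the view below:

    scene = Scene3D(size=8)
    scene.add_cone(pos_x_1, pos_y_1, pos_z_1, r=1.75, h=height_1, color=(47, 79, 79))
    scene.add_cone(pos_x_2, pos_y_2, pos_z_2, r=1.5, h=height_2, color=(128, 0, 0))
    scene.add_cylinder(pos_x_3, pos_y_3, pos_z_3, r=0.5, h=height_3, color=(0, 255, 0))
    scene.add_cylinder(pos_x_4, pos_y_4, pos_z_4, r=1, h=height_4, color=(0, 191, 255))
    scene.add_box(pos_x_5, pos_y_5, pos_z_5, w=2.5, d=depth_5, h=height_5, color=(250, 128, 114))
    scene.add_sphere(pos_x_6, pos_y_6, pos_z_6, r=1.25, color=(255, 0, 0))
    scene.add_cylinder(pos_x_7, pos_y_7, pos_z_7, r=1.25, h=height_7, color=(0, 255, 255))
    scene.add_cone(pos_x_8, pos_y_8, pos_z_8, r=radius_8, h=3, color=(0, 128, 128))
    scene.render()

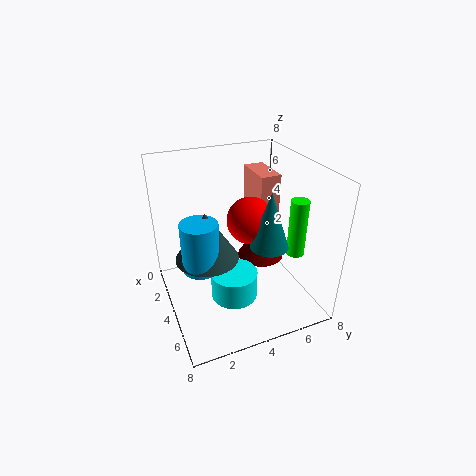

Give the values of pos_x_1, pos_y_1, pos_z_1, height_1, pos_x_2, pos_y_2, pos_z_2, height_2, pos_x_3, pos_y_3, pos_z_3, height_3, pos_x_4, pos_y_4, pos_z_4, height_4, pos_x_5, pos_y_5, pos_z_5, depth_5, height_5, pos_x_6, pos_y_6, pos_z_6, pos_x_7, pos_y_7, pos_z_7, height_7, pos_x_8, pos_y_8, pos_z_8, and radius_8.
pos_x_1 = 3.75; pos_y_1 = 2.25; pos_z_1 = 3; height_1 = 2.75; pos_x_2 = 2; pos_y_2 = 6.5; pos_z_2 = 1; height_2 = 2.5; pos_x_3 = 5.25; pos_y_3 = 7; pos_z_3 = 3; height_3 = 3.25; pos_x_4 = 4.25; pos_y_4 = 1.75; pos_z_4 = 2.75; height_4 = 2.75; pos_x_5 = 0.25; pos_y_5 = 6; pos_z_5 = 4; depth_5 = 1.25; height_5 = 2.75; pos_x_6 = 4.5; pos_y_6 = 4.5; pos_z_6 = 5.25; pos_x_7 = 5.25; pos_y_7 = 3.25; pos_z_7 = 1.25; height_7 = 1.5; pos_x_8 = 5.75; pos_y_8 = 5; pos_z_8 = 4.25; radius_8 = 1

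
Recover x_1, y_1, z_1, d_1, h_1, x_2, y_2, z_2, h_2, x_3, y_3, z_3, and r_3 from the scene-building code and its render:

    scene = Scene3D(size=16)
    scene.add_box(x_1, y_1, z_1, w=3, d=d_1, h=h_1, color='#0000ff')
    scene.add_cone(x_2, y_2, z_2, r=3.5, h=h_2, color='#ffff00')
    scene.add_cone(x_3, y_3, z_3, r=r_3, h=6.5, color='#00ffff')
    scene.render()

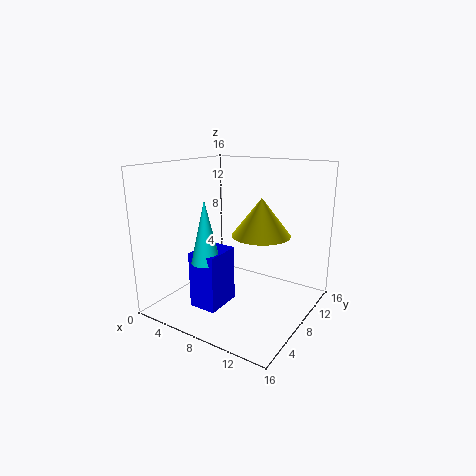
x_1 = 5.5
y_1 = 2.5
z_1 = 1.5
d_1 = 4
h_1 = 6
x_2 = 9
y_2 = 11.5
z_2 = 7.5
h_2 = 4.5
x_3 = 7
y_3 = 3.5
z_3 = 6.5
r_3 = 1.5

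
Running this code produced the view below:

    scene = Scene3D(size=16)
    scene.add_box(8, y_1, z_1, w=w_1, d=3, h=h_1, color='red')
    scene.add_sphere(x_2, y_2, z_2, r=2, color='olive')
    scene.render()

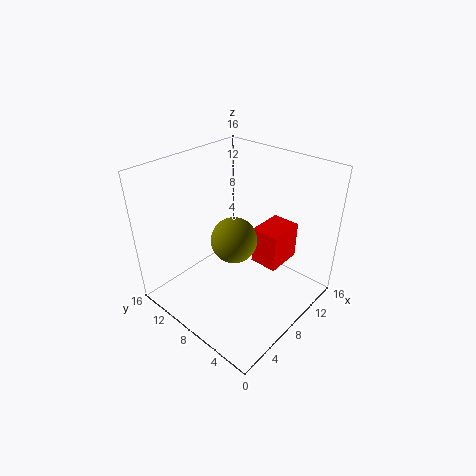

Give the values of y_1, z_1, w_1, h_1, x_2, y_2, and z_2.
y_1 = 3
z_1 = 6
w_1 = 4
h_1 = 4
x_2 = 3
y_2 = 4
z_2 = 12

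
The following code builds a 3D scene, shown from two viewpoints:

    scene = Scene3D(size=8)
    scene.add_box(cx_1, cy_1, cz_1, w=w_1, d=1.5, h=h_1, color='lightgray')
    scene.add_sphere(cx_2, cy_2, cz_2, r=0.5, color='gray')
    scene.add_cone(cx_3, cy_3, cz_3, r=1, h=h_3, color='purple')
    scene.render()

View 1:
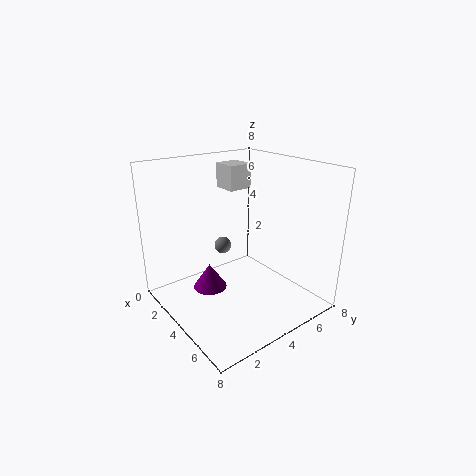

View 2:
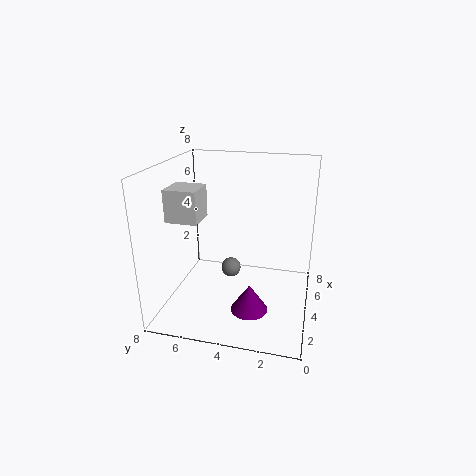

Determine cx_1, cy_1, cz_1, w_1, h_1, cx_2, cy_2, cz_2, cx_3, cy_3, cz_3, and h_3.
cx_1 = 0.5
cy_1 = 5
cz_1 = 6
w_1 = 1.5
h_1 = 1.5
cx_2 = 2.5
cy_2 = 4
cz_2 = 3
cx_3 = 2.5
cy_3 = 3
cz_3 = 0.5
h_3 = 1.5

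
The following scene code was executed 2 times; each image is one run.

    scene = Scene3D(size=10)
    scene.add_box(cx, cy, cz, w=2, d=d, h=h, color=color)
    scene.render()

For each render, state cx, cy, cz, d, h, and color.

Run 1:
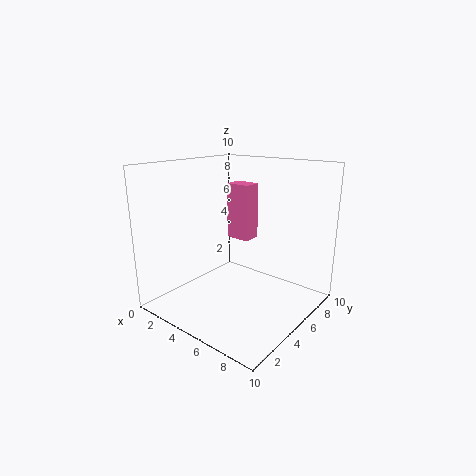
cx = 1.5
cy = 8
cz = 3.5
d = 1.5
h = 4.5
color = 'hotpink'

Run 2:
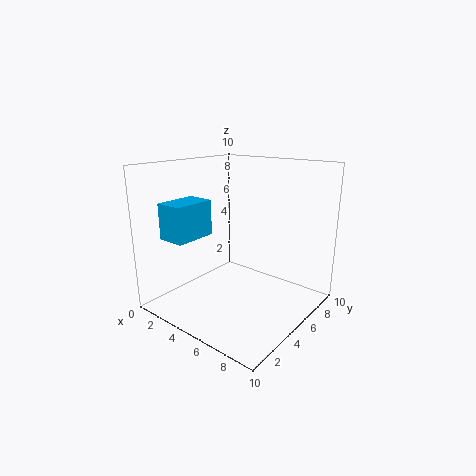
cx = 1
cy = 1.5
cz = 5
d = 3
h = 2.5
color = 'deepskyblue'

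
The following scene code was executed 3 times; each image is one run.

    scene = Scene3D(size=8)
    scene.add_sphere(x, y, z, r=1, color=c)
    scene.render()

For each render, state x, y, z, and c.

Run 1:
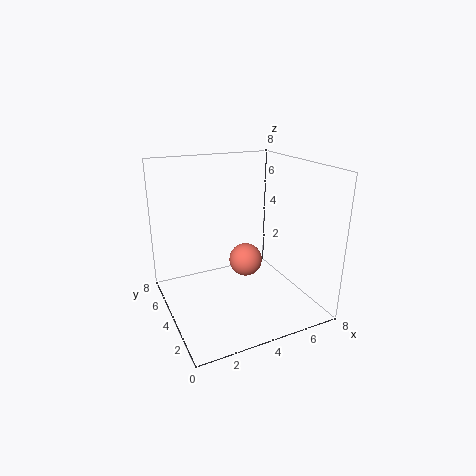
x = 5
y = 5
z = 2
c = 'salmon'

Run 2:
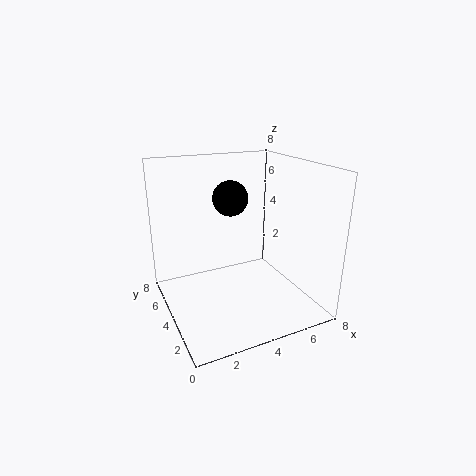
x = 4
y = 5
z = 6
c = 'black'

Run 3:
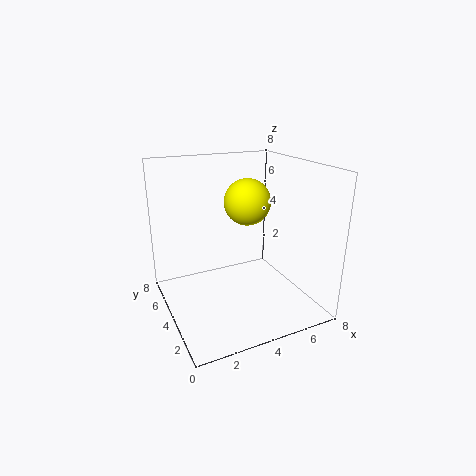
x = 3
y = 1
z = 7
c = 'yellow'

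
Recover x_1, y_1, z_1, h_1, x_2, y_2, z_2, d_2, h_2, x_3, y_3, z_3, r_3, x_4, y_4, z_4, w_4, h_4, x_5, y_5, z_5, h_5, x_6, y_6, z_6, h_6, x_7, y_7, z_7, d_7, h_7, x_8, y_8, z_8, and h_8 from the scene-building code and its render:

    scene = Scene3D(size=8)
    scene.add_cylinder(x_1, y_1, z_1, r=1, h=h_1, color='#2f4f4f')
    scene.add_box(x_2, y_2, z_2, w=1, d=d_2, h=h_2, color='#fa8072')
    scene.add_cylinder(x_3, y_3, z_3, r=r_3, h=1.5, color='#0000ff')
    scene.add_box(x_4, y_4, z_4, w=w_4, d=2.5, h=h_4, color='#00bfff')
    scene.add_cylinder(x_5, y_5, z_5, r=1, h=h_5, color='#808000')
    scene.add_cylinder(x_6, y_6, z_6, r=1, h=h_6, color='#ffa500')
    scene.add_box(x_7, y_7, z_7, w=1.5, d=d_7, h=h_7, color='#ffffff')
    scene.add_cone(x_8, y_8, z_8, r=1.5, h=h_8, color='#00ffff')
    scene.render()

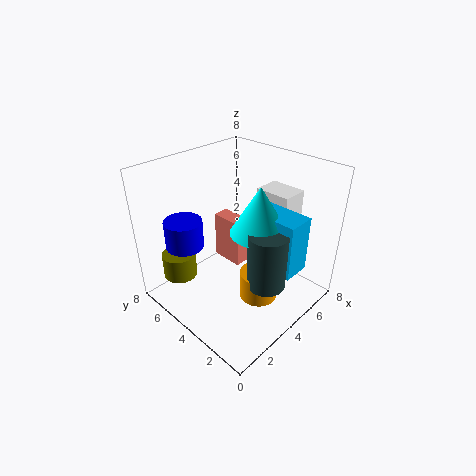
x_1 = 3.5; y_1 = 1.5; z_1 = 2.5; h_1 = 3; x_2 = 5; y_2 = 5; z_2 = 1; d_2 = 2; h_2 = 3; x_3 = 1.5; y_3 = 5.5; z_3 = 4; r_3 = 1; x_4 = 4; y_4 = 0.5; z_4 = 3; w_4 = 1.5; h_4 = 3; x_5 = 2; y_5 = 7; z_5 = 1; h_5 = 1.5; x_6 = 3.5; y_6 = 2; z_6 = 1.5; h_6 = 1.5; x_7 = 5.5; y_7 = 2; z_7 = 5; d_7 = 2; h_7 = 1.5; x_8 = 4; y_8 = 2.5; z_8 = 5; h_8 = 2.5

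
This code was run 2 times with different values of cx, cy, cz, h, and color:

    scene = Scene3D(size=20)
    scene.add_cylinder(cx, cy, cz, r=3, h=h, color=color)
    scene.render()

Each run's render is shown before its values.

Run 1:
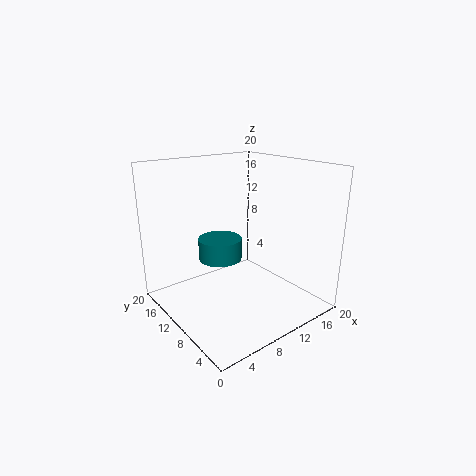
cx = 8; cy = 11.5; cz = 7; h = 3; color = 'teal'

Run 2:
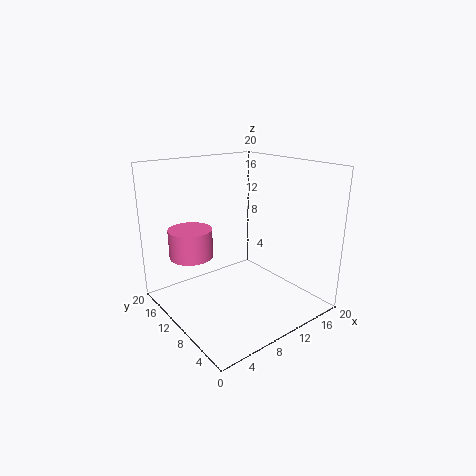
cx = 4.5; cy = 13.5; cz = 7.5; h = 4; color = 'hotpink'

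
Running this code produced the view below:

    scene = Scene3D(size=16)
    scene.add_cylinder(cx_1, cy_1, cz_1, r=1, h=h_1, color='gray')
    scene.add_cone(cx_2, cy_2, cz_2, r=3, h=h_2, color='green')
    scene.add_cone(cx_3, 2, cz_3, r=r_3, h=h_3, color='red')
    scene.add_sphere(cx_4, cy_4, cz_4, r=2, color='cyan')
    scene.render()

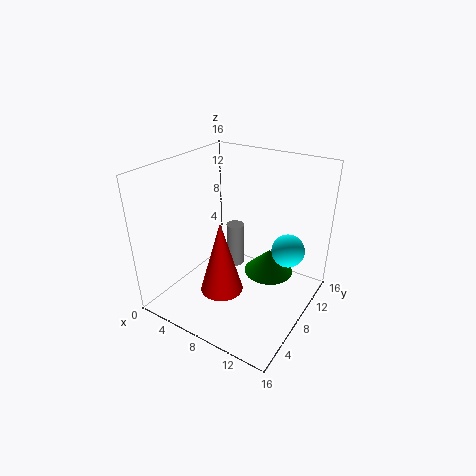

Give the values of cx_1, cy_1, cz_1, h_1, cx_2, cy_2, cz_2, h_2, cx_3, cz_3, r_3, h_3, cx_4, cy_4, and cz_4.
cx_1 = 7; cy_1 = 9; cz_1 = 4; h_1 = 5; cx_2 = 10; cy_2 = 12; cz_2 = 2; h_2 = 3; cx_3 = 10; cz_3 = 6; r_3 = 2; h_3 = 7; cx_4 = 12; cy_4 = 13; cz_4 = 5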